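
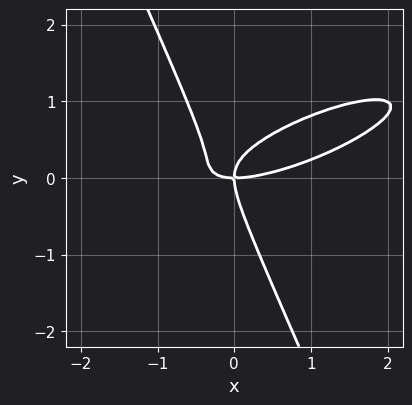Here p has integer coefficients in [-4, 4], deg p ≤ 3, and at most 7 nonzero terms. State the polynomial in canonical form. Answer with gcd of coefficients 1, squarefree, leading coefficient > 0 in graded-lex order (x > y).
First, deg p = 3. The shape is more complex than any degree-2 curve.
Then, checking where it meets the axes: one y-axis crossing is at y = 0; it crosses the x-axis at the gridline x = 0.
Finally, fitting integer coefficients to these (and the overall shape) gives p.

x^3 - 3*x^2*y + 3*x*y^2 + 2*y^3 - 2*x*y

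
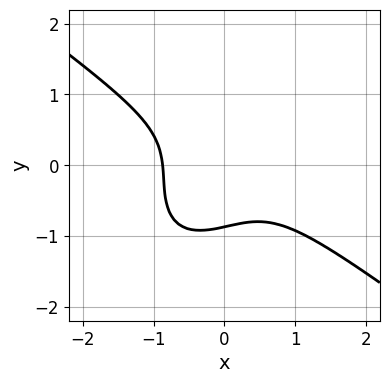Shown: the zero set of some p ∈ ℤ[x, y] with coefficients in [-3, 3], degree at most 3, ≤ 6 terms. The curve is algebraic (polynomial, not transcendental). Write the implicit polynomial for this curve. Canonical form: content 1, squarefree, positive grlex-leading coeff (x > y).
3*x^3 + x^2*y - 2*x*y^2 + 3*y^3 + 2

(a) deg p = 3. A generic line meets the curve in up to 3 points.
(b) Putting this together gives p.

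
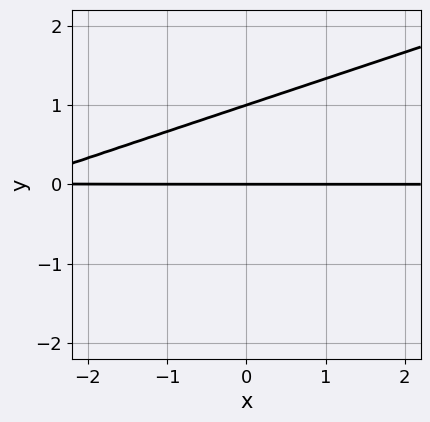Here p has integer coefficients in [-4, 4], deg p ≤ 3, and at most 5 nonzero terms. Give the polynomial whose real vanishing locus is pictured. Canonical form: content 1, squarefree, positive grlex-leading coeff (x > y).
First, deg p = 2. No degree-1 curve has this shape.
Next, against the integer gridlines: every point of the x-axis in the box is on the curve; the y-axis gridline crossings are at y ∈ {0, 1}.
Finally, fitting integer coefficients to these (and the overall shape) gives p.

x*y - 3*y^2 + 3*y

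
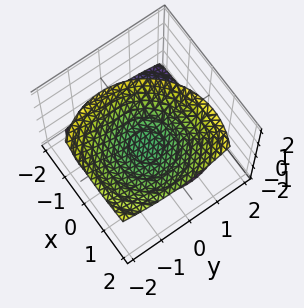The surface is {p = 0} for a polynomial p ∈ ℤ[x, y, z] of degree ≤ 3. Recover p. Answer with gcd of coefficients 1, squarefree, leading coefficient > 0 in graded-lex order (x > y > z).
3*x^2 - 3*x*z + 3*y^2 + 2*y*z - 3*z^2 + 3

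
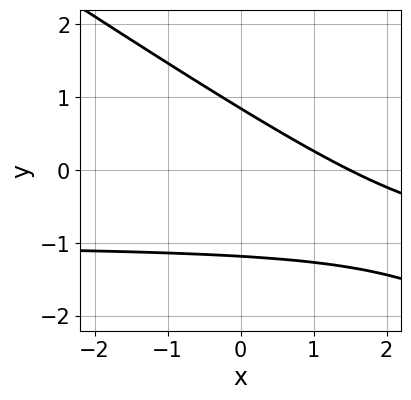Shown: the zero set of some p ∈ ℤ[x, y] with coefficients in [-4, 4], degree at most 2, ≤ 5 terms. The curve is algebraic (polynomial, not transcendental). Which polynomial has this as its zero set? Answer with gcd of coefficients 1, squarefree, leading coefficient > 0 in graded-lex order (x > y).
(a) Degree: no degree-1 curve has this shape, so deg p = 2.
(b) Putting this together gives p.

2*x*y + 3*y^2 + 2*x + y - 3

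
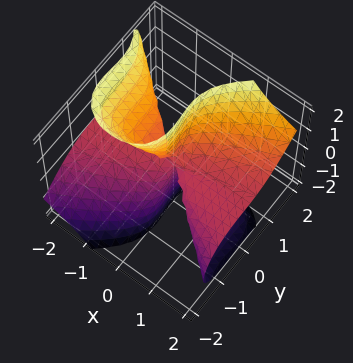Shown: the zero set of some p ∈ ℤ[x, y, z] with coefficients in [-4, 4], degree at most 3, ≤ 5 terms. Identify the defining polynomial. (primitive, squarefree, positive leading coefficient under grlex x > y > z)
2*x^2*z + 2*x*z^2 - 2*y^3 + y^2*z

1. deg p = 3. A generic line meets the surface in up to 3 points.
2. Checking where it meets the axes: every point of the x-axis in the box is on the surface; it crosses the y-axis at the gridline y = 0; every point of the z-axis in the box is on the surface.
3. Matching integer coefficients to the picture gives p.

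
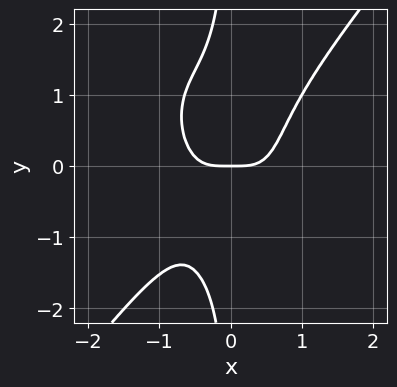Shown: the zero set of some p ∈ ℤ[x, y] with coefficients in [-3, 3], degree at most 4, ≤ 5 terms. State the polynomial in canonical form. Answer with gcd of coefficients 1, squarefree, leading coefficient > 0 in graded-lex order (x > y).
2*x^4 - x*y^3 - y

Degree: the shape is more complex than any degree-3 curve, so deg p = 4.
Observable constraints: one x-axis crossing is at x = 0; it meets the y-axis at y = 0 (among the integer gridlines).
These observations pin down the coefficients.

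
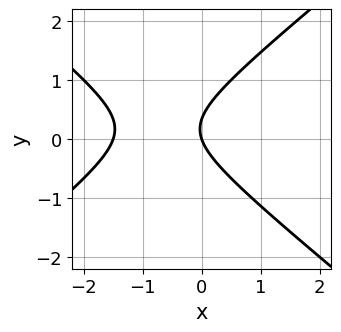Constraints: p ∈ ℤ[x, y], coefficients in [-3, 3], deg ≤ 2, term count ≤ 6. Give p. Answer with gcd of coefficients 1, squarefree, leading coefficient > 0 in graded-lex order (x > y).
First, deg p = 2. No degree-1 curve has this shape.
Then, from the visible intercepts: one y-axis crossing is at y = 0; it crosses the x-axis at the gridline x = 0.
Finally, together with the visible shape, these determine p as stated.

2*x^2 - 3*y^2 + 3*x + y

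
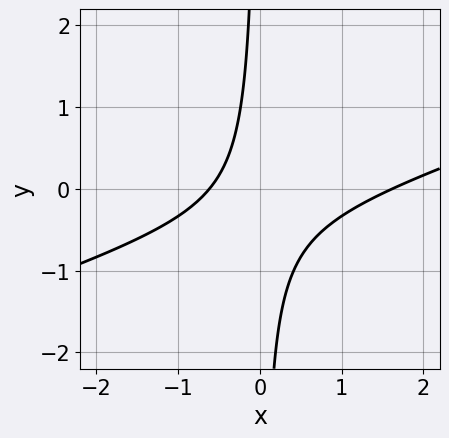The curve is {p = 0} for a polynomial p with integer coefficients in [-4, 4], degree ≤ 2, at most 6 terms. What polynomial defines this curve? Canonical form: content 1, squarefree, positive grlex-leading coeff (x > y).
x^2 - 3*x*y - x - 1

1. The degree is 2 — the shape is more complex than any degree-1 curve.
2. Reading off the gridlines: no y-intercept at any integer in the box.
3. Together with the visible shape, these determine p as stated.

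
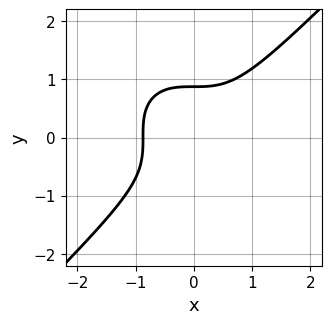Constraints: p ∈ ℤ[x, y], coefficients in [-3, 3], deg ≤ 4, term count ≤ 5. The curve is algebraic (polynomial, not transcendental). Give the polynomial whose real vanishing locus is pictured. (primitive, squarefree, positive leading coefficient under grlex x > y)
deg p = 3. The shape is more complex than any degree-2 curve.
Solving for integer coefficients yields p as stated.

3*x^3 - 3*y^3 + 2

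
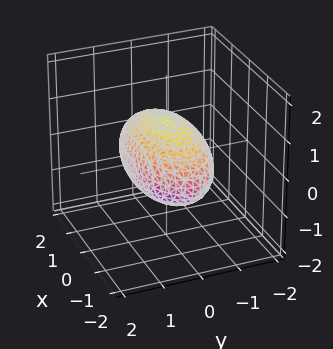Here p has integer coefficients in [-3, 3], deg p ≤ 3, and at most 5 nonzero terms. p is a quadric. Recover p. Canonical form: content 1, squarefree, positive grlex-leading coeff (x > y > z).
x^2 + 3*y^2 + 3*z^2 - 3

deg p = 2.
Symmetries: it's symmetric under z → −z, forcing even powers of z; mirror symmetry y ↦ −y ⇒ only even powers of y; it's symmetric under x → −x, forcing even powers of x.
From the axis intercepts and sections: the y-axis gridline crossings are at y ∈ {-1, 1}; among the integer gridlines, it crosses the z-axis at z ∈ {-1, 1}.
Fitting integer coefficients to these (and the overall shape) gives p.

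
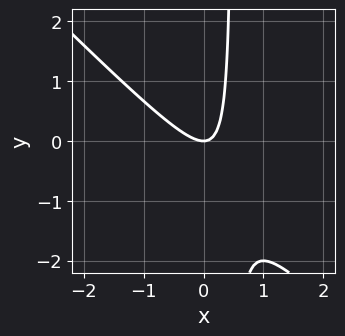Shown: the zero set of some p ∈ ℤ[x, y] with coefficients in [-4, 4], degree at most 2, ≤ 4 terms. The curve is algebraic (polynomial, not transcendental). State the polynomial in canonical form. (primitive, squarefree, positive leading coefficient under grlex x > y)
First, the degree is 2 — a generic line meets the curve in up to 2 points.
Then, reading off the gridlines: it crosses the x-axis at the gridline x = 0; one y-axis crossing is at y = 0.
Finally, assembling these constraints gives the stated polynomial.

2*x^2 + 2*x*y - y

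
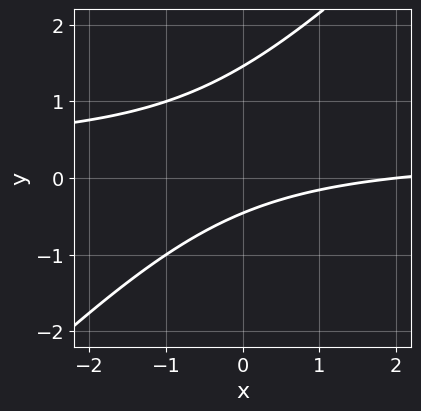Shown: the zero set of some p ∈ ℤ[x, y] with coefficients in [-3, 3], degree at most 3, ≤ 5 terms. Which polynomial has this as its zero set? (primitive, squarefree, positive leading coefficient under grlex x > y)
(a) deg p = 2. The shape is more complex than any degree-1 curve.
(b) Checking where it meets the axes: it crosses the x-axis at the gridline x = 2.
(c) Solving for integer coefficients yields p as stated.

3*x*y - 3*y^2 - x + 3*y + 2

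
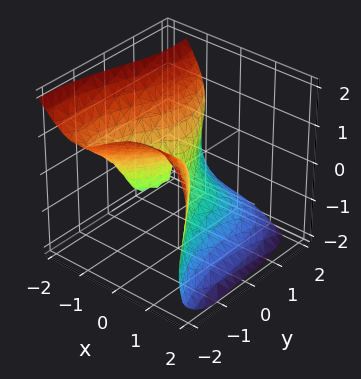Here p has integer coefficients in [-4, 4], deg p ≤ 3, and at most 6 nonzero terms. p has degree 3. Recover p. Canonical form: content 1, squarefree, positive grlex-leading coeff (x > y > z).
3*x^3 + x*y*z + y^3 + 2*z^3 + 3*x*y

(a) The degree is 3 — no degree-2 surface has this shape.
(b) Against the integer gridlines: it meets the x-axis at x = 0 (among the integer gridlines); it crosses the z-axis at the gridline z = 0; it meets the y-axis at y = 0 (among the integer gridlines).
(c) Putting this together gives p.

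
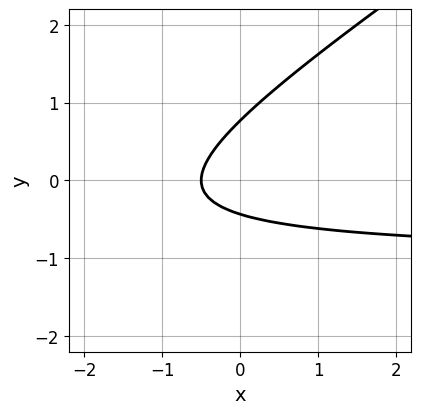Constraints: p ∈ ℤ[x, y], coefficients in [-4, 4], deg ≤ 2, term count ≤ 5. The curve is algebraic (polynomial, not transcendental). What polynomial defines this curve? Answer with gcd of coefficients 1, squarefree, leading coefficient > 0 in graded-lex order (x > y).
(a) Degree: the shape is more complex than any degree-1 curve, so deg p = 2.
(b) The integer polynomial consistent with all of this is the stated p.

2*x*y - 3*y^2 + 2*x + y + 1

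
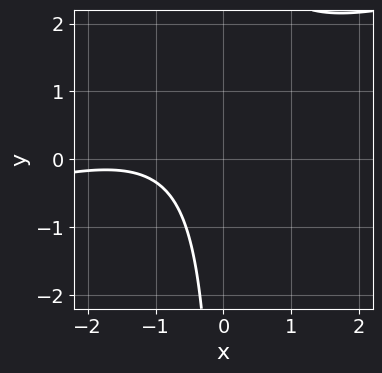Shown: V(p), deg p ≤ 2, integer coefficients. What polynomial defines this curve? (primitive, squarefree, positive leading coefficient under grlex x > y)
x^2 - 3*x*y + 3*x + 3

deg p = 2. The shape is more complex than any degree-1 curve.
Observable constraints: it misses every integer gridline on the y-axis; the curve avoids every integer x-axis point in the box.
The integer polynomial consistent with all of this is the stated p.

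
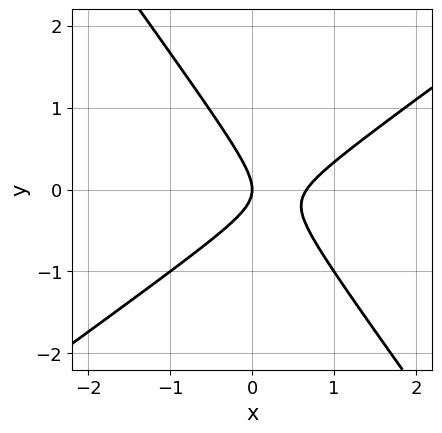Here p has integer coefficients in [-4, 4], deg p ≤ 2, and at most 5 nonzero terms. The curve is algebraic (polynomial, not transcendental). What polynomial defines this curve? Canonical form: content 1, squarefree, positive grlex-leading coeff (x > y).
First, the degree is 2 — a generic line meets the curve in up to 2 points.
Next, from the axis intercepts and sections: it meets the y-axis at y = 0 (among the integer gridlines); it meets the x-axis at x = 0 (among the integer gridlines).
Finally, together with the visible shape, these determine p as stated.

3*x^2 - 2*x*y - 3*y^2 - 2*x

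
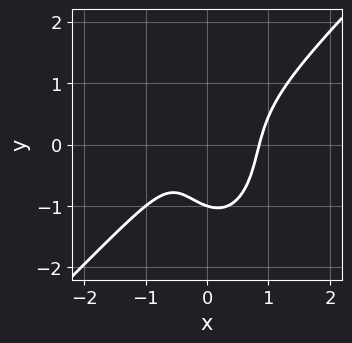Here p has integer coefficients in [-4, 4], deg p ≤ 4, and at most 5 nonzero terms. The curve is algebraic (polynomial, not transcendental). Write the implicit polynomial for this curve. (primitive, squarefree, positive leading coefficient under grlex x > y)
The degree is 3 — the shape is more complex than any degree-2 curve.
Against the integer gridlines: one y-axis crossing is at y = -1.
These observations pin down the coefficients.

3*x^3 - 2*x^2*y - y^3 - x - 1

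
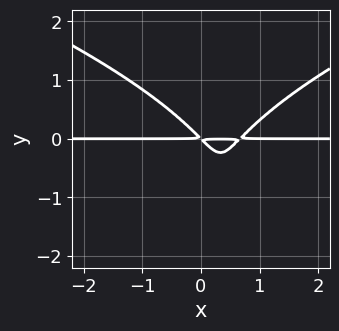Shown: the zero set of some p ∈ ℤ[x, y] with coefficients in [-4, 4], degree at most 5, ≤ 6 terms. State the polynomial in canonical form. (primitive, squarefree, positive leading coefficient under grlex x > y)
2*y^4 - 3*x^2*y + 3*y^3 + 2*x*y + 2*y^2

(a) Degree: no degree-3 curve has this shape, so deg p = 4.
(b) Reading off the gridlines: every point of the x-axis in the box is on the curve.
(c) Fitting integer coefficients to these (and the overall shape) gives p.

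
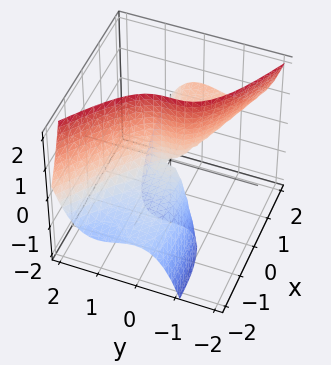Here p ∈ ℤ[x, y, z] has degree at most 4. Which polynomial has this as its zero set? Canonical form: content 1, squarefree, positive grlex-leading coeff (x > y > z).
1. The degree is 3 — no degree-2 surface has this shape.
2. From the axis intercepts and sections: one x-axis crossing is at x = 0; every point of the z-axis in the box is on the surface; one y-axis crossing is at y = 0.
3. Together with the visible shape, these determine p as stated.

2*x*y^2 + 3*y^3 - x^2 + 3*x*z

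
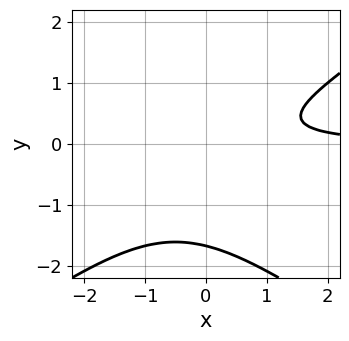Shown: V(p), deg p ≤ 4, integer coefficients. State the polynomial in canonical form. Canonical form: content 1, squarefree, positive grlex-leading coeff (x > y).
First, deg p = 3.
Then, from the axis intercepts and sections: the curve avoids every integer x-axis point in the box.
Finally, fitting integer coefficients to these (and the overall shape) gives p.

x^2*y - 2*y^3 + x*y - 3*y^2 - 1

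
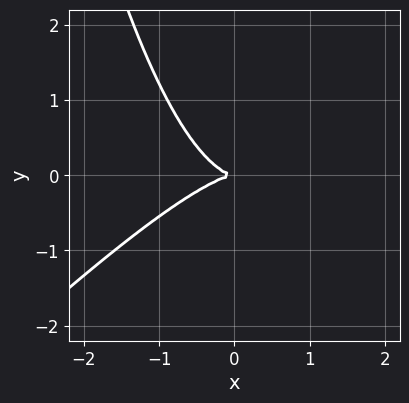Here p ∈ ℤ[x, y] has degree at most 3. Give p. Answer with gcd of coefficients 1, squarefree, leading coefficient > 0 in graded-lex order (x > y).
First, degree: no degree-2 curve has this shape, so deg p = 3.
Then, reading off the gridlines: it meets the y-axis at y = 0 (among the integer gridlines); it crosses the x-axis at the gridline x = 0.
Finally, fitting integer coefficients to these (and the overall shape) gives p.

2*x^3 - 2*x^2*y + 3*y^2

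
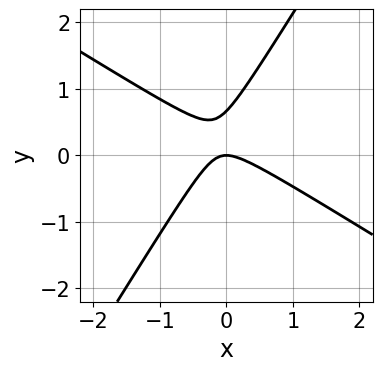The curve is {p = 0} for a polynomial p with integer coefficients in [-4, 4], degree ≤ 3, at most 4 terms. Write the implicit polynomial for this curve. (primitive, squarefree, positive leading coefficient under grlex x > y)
3*x^2 + 3*x*y - 3*y^2 + 2*y

(a) The degree is 2 — the shape is more complex than any degree-1 curve.
(b) Reading off the gridlines: it meets the y-axis at y = 0 (among the integer gridlines); it crosses the x-axis at the gridline x = 0.
(c) Matching integer coefficients to the picture gives p.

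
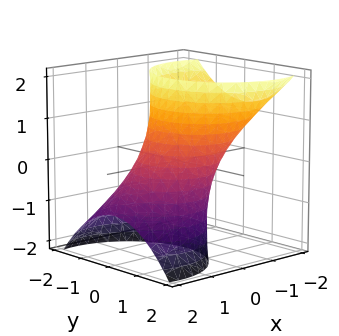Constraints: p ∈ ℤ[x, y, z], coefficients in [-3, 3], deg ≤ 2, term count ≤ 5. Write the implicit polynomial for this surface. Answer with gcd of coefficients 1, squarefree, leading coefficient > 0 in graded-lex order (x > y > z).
2*x^2 + 3*x*z + 2*y^2 - 2

(a) The degree is 2 — the shape is more complex than any degree-1 surface.
(b) Checking where it meets the axes: the x-axis gridline crossings are at x ∈ {-1, 1}; the y-axis gridline crossings are at y ∈ {-1, 1}; no z-intercept at any integer in the box.
(c) Putting this together gives p.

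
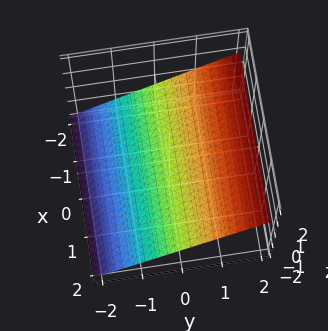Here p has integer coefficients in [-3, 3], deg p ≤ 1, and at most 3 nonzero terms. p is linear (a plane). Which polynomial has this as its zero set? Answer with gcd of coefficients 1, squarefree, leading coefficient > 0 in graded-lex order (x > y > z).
(a) deg p = 1.
(b) Reading off the gridlines: it crosses the y-axis at the gridline y = 1; it misses every integer gridline on the x-axis.
(c) Matching integer coefficients to the picture gives p.

2*y - 3*z - 2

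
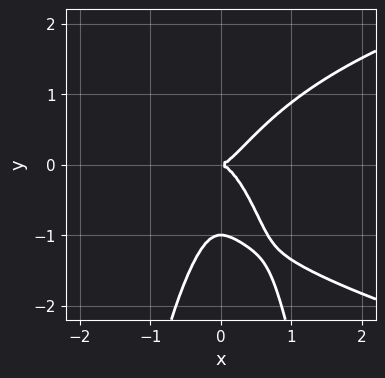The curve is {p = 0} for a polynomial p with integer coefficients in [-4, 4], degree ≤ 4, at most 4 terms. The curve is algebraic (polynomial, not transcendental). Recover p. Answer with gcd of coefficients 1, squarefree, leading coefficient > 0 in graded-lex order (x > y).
2*x^2*y^2 - 3*x^3 + y^3 + y^2

Degree: no degree-3 curve has this shape, so deg p = 4.
From the visible intercepts: the y-axis gridline crossings are at y ∈ {-1, 0}; it crosses the x-axis at the gridline x = 0.
Together with the visible shape, these determine p as stated.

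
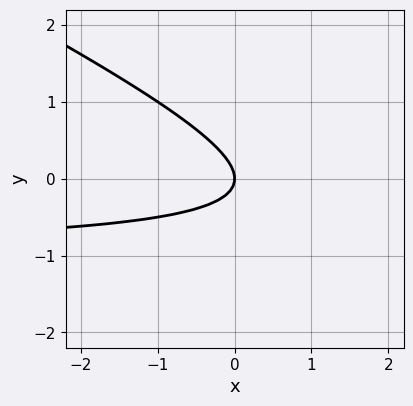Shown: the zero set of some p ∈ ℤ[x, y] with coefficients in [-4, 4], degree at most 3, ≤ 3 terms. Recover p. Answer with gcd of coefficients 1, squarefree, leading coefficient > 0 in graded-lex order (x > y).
x*y + 2*y^2 + x

The degree is 2 — the shape is more complex than any degree-1 curve.
Reading off the gridlines: it meets the x-axis at x = 0 (among the integer gridlines); one y-axis crossing is at y = 0.
Assembling these constraints gives the stated polynomial.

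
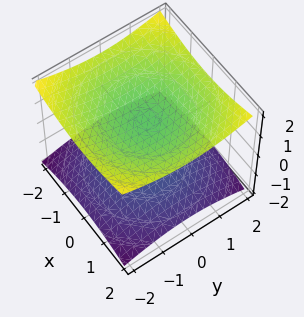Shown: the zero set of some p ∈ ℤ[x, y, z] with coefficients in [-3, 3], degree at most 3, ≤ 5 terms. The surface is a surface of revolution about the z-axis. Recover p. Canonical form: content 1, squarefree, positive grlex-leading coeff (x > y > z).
First, there are 2 components. Treating them together as one polynomial.
Next, degree: the shape is more complex than any degree-1 surface, so deg p = 2.
Next, by symmetry, the surface is invariant under rotation about z: p = q(x² + y², z).
Then, from the visible intercepts: among the integer gridlines, it crosses the z-axis at z ∈ {-1, 1}; the surface avoids every integer x-axis point in the box; the surface avoids every integer y-axis point in the box.
Finally, assembling these constraints gives the stated polynomial.

x^2 + y^2 - 3*z^2 + 3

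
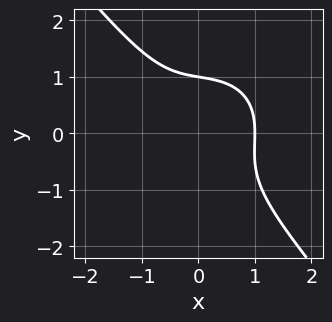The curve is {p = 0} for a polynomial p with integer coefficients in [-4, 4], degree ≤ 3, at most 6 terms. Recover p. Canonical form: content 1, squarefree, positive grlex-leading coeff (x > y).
The degree is 3 — no degree-2 curve has this shape.
From the visible intercepts: one x-axis crossing is at x = 1; it meets the y-axis at y = 1 (among the integer gridlines).
Together with the visible shape, these determine p as stated.

2*x^3 + x*y^2 + 2*y^3 - 2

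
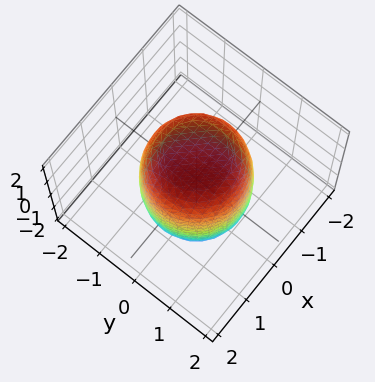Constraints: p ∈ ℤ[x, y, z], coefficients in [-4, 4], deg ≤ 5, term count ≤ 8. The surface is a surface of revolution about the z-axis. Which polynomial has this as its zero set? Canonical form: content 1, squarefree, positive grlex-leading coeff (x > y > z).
2*x^4 + 4*x^2*y^2 + 2*y^4 - x^2 - y^2 + z^2 - 3

deg p = 4. The shape is more complex than any degree-3 surface.
By symmetry, the z-axis is an axis of rotation, so x and y enter only as x² + y².
Observable constraints: a circular section at z = 1 has radius between 1 and 2.
Fitting integer coefficients to these (and the overall shape) gives p.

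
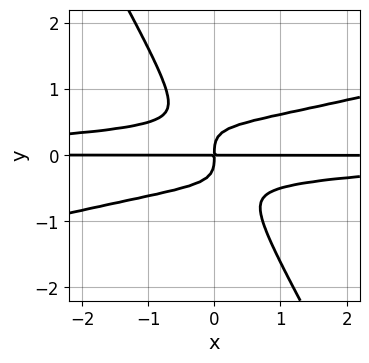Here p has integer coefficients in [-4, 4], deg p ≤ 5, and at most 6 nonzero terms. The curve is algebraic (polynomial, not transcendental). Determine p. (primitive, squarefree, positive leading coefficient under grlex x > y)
x^2*y^2 - 3*x*y^3 - 2*y^4 + x*y

1. The degree is 4 — a generic line meets the curve in up to 4 points.
2. Checking where it meets the axes: every point of the x-axis in the box is on the curve.
3. Assembling these constraints gives the stated polynomial.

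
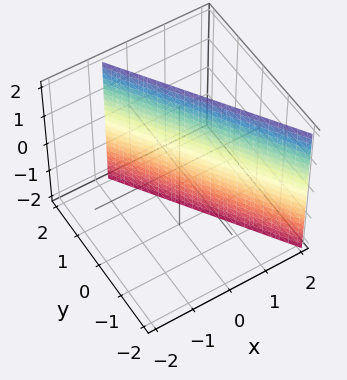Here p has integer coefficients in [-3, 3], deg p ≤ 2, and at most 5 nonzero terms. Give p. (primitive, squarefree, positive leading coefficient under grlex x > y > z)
(a) Degree: every cross-section is a straight line — this is a plane, so deg p = 1.
(b) From the axis intercepts and sections: no z-intercept at any integer in the box; it meets the y-axis at y = 1 (among the integer gridlines).
(c) Assembling these constraints gives the stated polynomial.

3*x + 2*y - 2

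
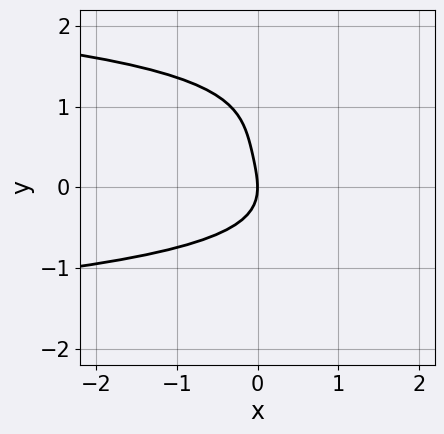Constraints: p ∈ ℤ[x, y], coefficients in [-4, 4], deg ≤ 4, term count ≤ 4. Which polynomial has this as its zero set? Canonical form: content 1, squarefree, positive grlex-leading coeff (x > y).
2*y^4 - 3*y^3 + 2*y^2 + 3*x

(a) The degree is 4 — the shape is more complex than any degree-3 curve.
(b) From the visible intercepts: it crosses the x-axis at the gridline x = 0; it meets the y-axis at y = 0 (among the integer gridlines).
(c) Together with the visible shape, these determine p as stated.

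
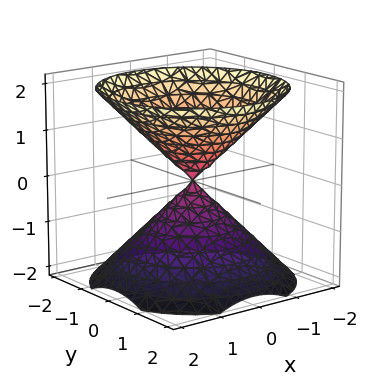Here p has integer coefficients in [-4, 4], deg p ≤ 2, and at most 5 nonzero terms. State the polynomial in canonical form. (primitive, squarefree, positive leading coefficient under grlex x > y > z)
x^2 + y^2 - z^2

The picture has 2 separate pieces. Treating them together as one polynomial.
The degree is 2 — two nappes meeting at a single point; a quadric.
Symmetries: it's symmetric under z → −z, forcing even powers of z; the z-axis is an axis of rotation, so x and y enter only as x² + y².
Reading off the gridlines: one x-axis crossing is at x = 0; a circular section at z = -1 has radius exactly 1.
Fitting integer coefficients to these (and the overall shape) gives p.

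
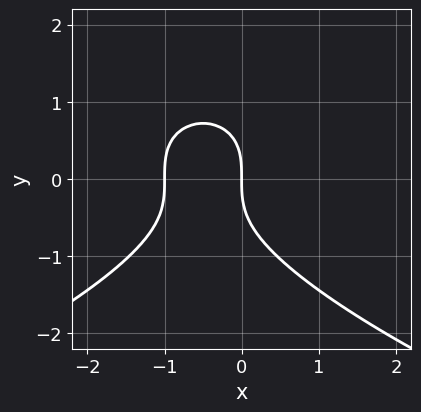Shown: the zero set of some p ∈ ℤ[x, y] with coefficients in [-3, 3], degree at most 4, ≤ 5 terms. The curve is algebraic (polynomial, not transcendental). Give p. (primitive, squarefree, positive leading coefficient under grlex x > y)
(a) The degree is 3 — no degree-2 curve has this shape.
(b) Checking where it meets the axes: the x-axis gridline crossings are at x ∈ {-1, 0}; it crosses the y-axis at the gridline y = 0.
(c) These observations pin down the coefficients.

2*y^3 + 3*x^2 + 3*x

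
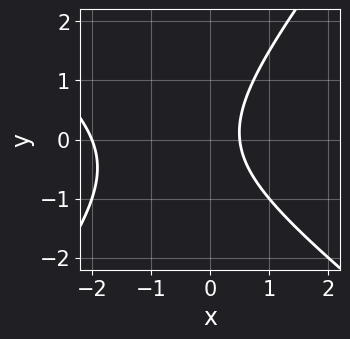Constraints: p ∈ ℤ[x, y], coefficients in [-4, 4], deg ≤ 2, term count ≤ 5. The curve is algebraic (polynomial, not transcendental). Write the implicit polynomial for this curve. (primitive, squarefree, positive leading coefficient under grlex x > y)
2*x^2 + x*y - 2*y^2 + 3*x - 2

Degree: a generic line meets the curve in up to 2 points, so deg p = 2.
Against the integer gridlines: it crosses the x-axis at the gridline x = -2; it misses every integer gridline on the y-axis.
Matching integer coefficients to the picture gives p.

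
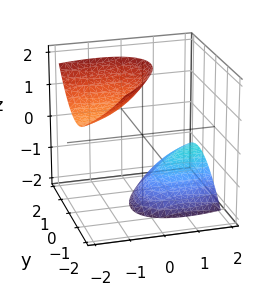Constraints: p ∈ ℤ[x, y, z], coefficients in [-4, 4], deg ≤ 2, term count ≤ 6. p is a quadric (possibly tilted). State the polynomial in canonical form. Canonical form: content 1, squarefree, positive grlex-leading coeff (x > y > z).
(a) I count 2 distinct pieces.
(b) Degree: no degree-1 surface has this shape, so deg p = 2.
(c) Observable constraints: the surface avoids every integer x-axis point in the box; it misses every integer gridline on the y-axis.
(d) These observations pin down the coefficients.

x^2 - 2*x*y + 2*x*z + 2*y^2 - z^2 + 3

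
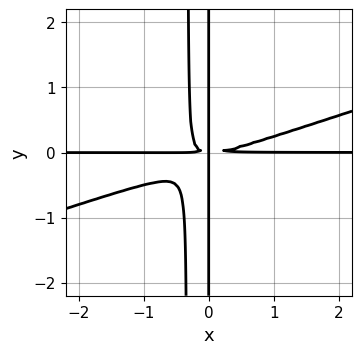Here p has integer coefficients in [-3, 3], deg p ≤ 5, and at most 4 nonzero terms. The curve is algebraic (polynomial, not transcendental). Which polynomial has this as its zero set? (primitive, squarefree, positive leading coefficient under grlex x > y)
x^3*y - 3*x^2*y^2 - x*y^2

deg p = 4. The shape is more complex than any degree-3 curve.
Observable constraints: every point of the y-axis in the box is on the curve; every point of the x-axis in the box is on the curve.
These observations pin down the coefficients.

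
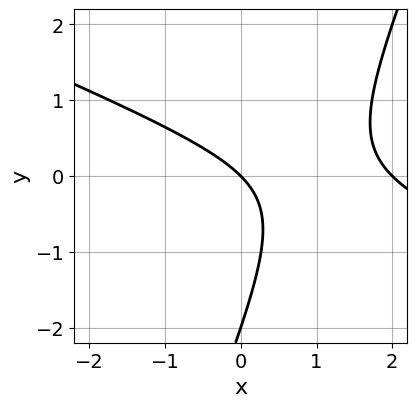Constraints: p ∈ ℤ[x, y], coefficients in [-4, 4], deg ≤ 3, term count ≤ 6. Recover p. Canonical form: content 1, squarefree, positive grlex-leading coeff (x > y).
x^2 + 2*x*y - y^2 - 2*x - 2*y

The degree is 2 — no degree-1 curve has this shape.
From the visible intercepts: the y-axis gridline crossings are at y ∈ {-2, 0}; among the integer gridlines, it crosses the x-axis at x ∈ {0, 2}.
These observations pin down the coefficients.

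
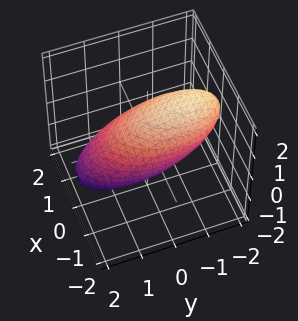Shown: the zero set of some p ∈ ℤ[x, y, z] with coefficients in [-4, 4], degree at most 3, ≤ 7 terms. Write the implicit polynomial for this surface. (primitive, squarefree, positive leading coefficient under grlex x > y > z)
(a) deg p = 2. The shape is more complex than any degree-1 surface.
(b) From the visible intercepts: among the integer gridlines, it crosses the x-axis at x ∈ {-1, 1}; the z-axis gridline crossings are at z ∈ {-1, 1}.
(c) The integer polynomial consistent with all of this is the stated p.

3*x^2 + y^2 + 2*y*z + 3*z^2 - 3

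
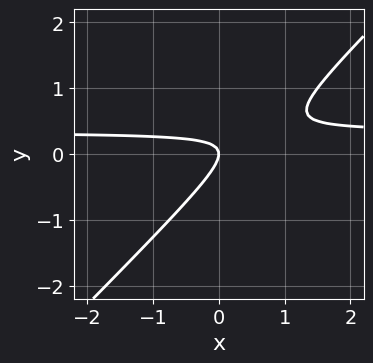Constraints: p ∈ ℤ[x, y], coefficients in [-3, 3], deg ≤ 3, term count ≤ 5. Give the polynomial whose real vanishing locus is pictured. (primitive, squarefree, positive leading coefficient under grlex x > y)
3*x*y - 3*y^2 - x

(a) deg p = 2. No degree-1 curve has this shape.
(b) From the visible intercepts: it crosses the x-axis at the gridline x = 0; it crosses the y-axis at the gridline y = 0.
(c) Matching integer coefficients to the picture gives p.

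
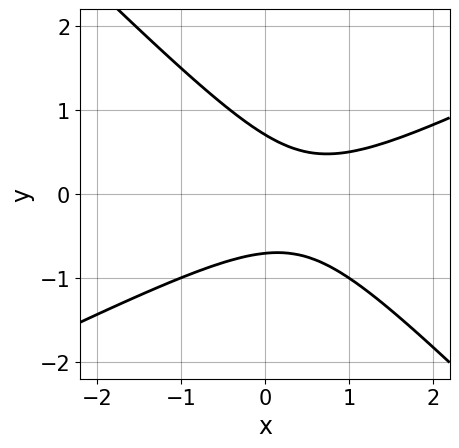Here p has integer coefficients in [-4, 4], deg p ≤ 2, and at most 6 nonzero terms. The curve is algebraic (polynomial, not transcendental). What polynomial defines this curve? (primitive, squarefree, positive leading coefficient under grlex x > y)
The degree is 2 — a generic line meets the curve in up to 2 points.
From the axis intercepts and sections: it misses every integer gridline on the x-axis.
Fitting integer coefficients to these (and the overall shape) gives p.

x^2 - x*y - 2*y^2 - x + 1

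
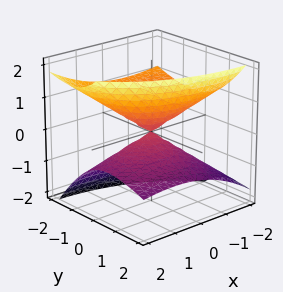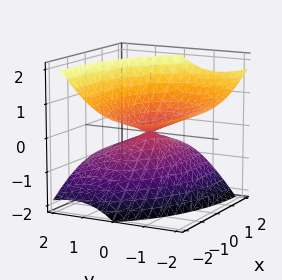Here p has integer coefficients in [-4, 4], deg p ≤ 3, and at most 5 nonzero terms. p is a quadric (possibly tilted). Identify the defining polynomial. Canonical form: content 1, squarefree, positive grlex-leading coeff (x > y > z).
1. I count 2 distinct pieces. Treating them together as one polynomial.
2. deg p = 2. No degree-1 surface has this shape.
3. Checking where it meets the axes: it crosses the y-axis at the gridline y = 0; one x-axis crossing is at x = 0; one z-axis crossing is at z = 0.
4. Assembling these constraints gives the stated polynomial.

x^2 + 2*x*z + 2*y^2 + 3*y*z - 3*z^2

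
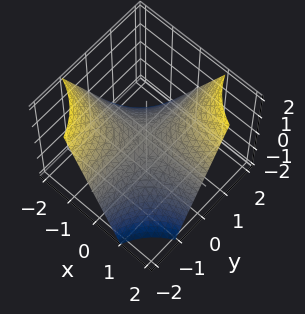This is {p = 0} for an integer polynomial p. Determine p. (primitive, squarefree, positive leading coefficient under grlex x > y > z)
x*y - z

(a) deg p = 2. A hyperbolic paraboloid; a quadric.
(b) From the axis intercepts and sections: it meets the z-axis at z = 0 (among the integer gridlines); every point of the x-axis in the box is on the surface; every point of the y-axis in the box is on the surface.
(c) Solving for integer coefficients yields p as stated.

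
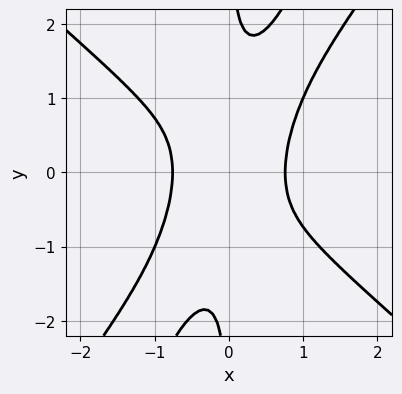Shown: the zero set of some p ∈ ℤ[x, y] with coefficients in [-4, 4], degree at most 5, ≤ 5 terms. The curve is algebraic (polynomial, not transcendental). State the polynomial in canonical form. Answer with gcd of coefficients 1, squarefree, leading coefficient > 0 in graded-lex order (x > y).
3*x^4 - 3*x^2*y^2 + x*y^3 - 1

First, deg p = 4. A generic line meets the curve in up to 4 points.
Then, checking where it meets the axes: no y-intercept at any integer in the box.
Finally, putting this together gives p.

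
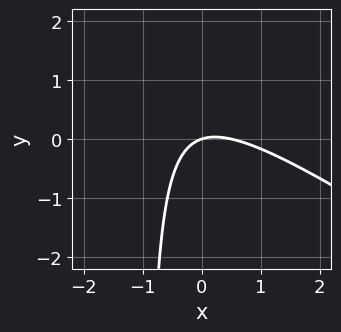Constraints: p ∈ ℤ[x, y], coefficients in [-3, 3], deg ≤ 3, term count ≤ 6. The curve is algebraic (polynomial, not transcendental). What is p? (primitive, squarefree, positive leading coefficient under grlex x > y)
1. Degree: the shape is more complex than any degree-1 curve, so deg p = 2.
2. Checking where it meets the axes: it crosses the y-axis at the gridline y = 0; it meets the x-axis at x = 0 (among the integer gridlines).
3. The integer polynomial consistent with all of this is the stated p.

2*x^2 + 3*x*y - x + 3*y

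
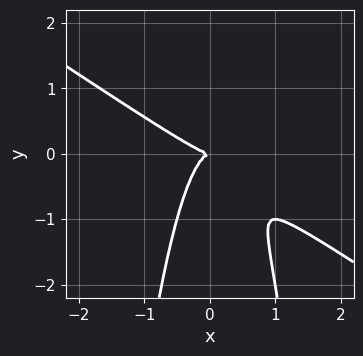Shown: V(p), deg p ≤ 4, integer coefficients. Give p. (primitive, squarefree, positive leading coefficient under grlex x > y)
2*x^3 + 3*x^2*y + y^2

1. Degree: the shape is more complex than any degree-2 curve, so deg p = 3.
2. Checking where it meets the axes: one x-axis crossing is at x = 0; one y-axis crossing is at y = 0.
3. Solving for integer coefficients yields p as stated.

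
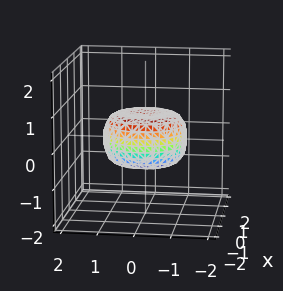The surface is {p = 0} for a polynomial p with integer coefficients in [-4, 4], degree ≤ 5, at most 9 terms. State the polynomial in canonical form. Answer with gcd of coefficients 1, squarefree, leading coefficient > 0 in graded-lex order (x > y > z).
1. The degree is 4 — no degree-3 surface has this shape.
2. Symmetries: rotational symmetry about the z-axis ⇒ p depends on x, y only through x² + y².
3. From the visible intercepts: a circular section at z = 0 has radius between 1 and 2.
4. Assembling these constraints gives the stated polynomial.

2*x^4 + 4*x^2*y^2 + 2*y^4 - 2*x^2 - 2*y^2 + 3*z^2 - 1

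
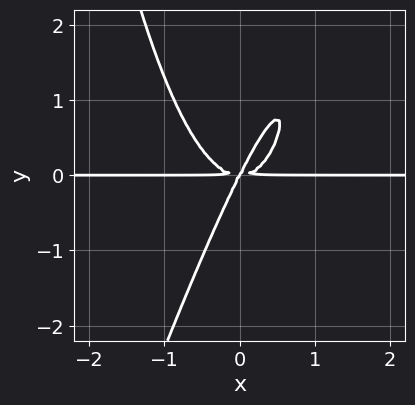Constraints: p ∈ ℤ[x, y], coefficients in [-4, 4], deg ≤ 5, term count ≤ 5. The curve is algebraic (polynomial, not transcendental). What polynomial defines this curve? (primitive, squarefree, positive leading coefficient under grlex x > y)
3*x^3*y - x^2*y^2 - 2*x*y^2 + y^3

First, deg p = 4. A generic line meets the curve in up to 4 points.
Next, checking where it meets the axes: it crosses the y-axis at the gridline y = 0; the visible x-axis segment lies entirely on the curve.
Finally, the integer polynomial consistent with all of this is the stated p.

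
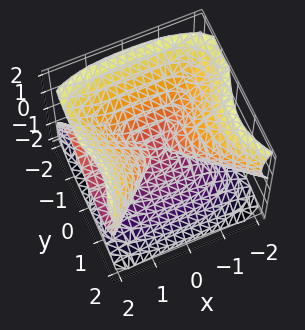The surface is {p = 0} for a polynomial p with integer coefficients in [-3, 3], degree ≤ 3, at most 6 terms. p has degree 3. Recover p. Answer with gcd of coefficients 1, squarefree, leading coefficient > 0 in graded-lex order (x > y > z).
1. deg p = 3. A generic line meets the surface in up to 3 points.
2. Against the integer gridlines: it meets the z-axis at z = 0 (among the integer gridlines); every point of the x-axis in the box is on the surface; it meets the y-axis at y = 0 (among the integer gridlines).
3. These observations pin down the coefficients.

2*x^2*y + 3*x^2*z - 3*y^3 - 3*z^3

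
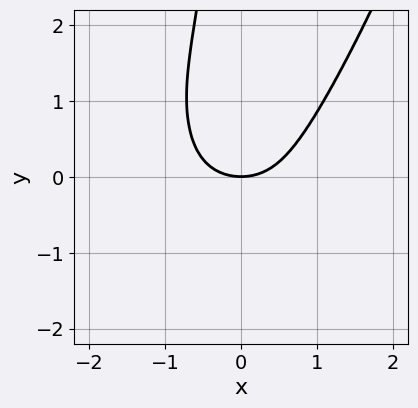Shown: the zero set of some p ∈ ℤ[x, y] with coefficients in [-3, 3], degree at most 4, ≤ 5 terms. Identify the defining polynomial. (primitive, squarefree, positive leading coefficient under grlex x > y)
2*x^4 - 2*x*y^2 + 2*x^2 - 3*y

1. deg p = 4.
2. Reading off the gridlines: one y-axis crossing is at y = 0; it meets the x-axis at x = 0 (among the integer gridlines).
3. These observations pin down the coefficients.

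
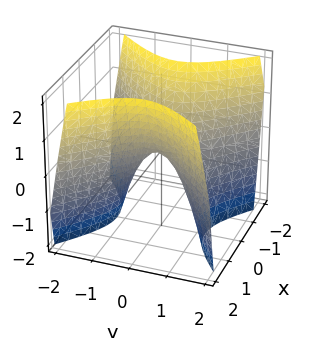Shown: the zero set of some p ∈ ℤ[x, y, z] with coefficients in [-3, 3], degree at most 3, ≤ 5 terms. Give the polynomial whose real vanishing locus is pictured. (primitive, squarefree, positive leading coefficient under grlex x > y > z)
3*x^2 - 3*y^2 - 2*z

deg p = 2. A saddle surface; a quadric.
Symmetries: mirror symmetry y ↦ −y ⇒ only even powers of y; the x ↦ −x reflection is a symmetry, so x appears only in even powers.
Checking where it meets the axes: it crosses the y-axis at the gridline y = 0; one x-axis crossing is at x = 0; one z-axis crossing is at z = 0.
Matching integer coefficients to the picture gives p.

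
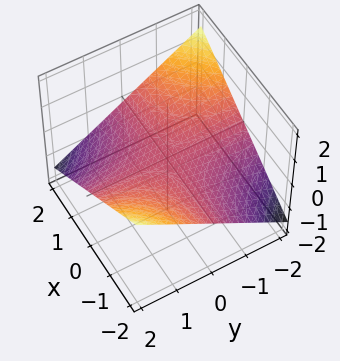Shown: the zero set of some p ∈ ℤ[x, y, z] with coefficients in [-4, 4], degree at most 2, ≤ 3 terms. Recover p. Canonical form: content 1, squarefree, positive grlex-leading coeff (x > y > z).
Degree: a hyperbolic paraboloid; a quadric, so deg p = 2.
Reading off the gridlines: it meets the z-axis at z = 0 (among the integer gridlines); every point of the x-axis in the box is on the surface.
Matching integer coefficients to the picture gives p.

x*y + 3*z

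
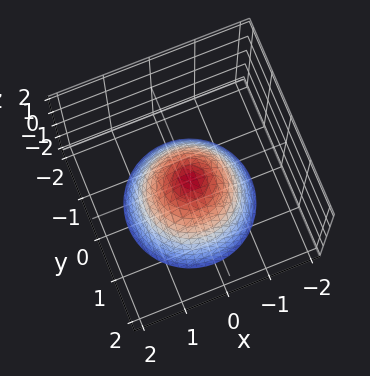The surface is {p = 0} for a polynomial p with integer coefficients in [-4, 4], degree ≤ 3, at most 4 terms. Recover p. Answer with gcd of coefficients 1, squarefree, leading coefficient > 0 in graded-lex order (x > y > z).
x^2 + y^2 + z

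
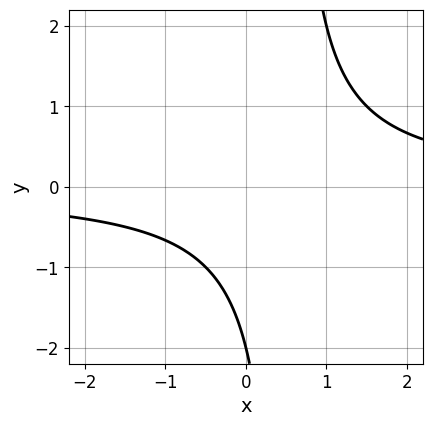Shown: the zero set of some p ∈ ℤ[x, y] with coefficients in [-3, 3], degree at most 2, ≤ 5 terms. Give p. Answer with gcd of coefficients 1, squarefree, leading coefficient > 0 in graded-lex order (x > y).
First, the degree is 2 — a generic line meets the curve in up to 2 points.
Then, from the axis intercepts and sections: it crosses the y-axis at the gridline y = -2; no x-intercept at any integer in the box.
Finally, putting this together gives p.

2*x*y - y - 2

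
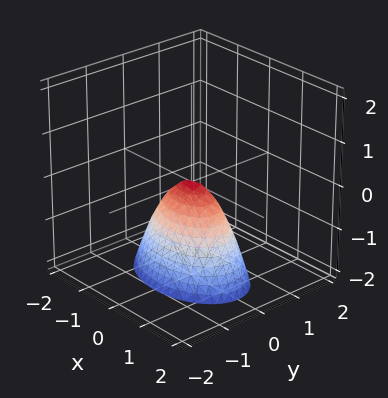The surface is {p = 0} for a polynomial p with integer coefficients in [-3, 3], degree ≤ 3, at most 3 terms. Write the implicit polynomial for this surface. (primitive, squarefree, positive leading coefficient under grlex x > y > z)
x^2 + 2*y^2 + z

First, degree: a paraboloid; a quadric, so deg p = 2.
Next, symmetries: mirror symmetry y ↦ −y ⇒ only even powers of y; mirror symmetry x ↦ −x ⇒ only even powers of x.
Then, from the axis intercepts and sections: one x-axis crossing is at x = 0; one z-axis crossing is at z = 0.
Finally, the integer polynomial consistent with all of this is the stated p.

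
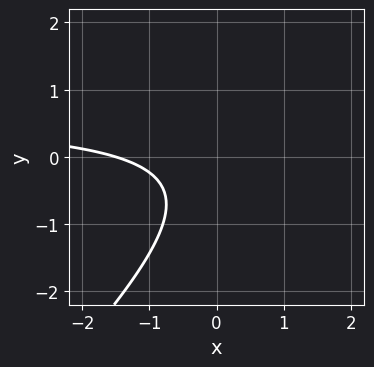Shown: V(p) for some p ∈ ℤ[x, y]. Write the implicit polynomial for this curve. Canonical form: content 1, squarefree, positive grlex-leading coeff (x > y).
deg p = 2. No degree-1 curve has this shape.
Against the integer gridlines: it misses every integer gridline on the y-axis.
Assembling these constraints gives the stated polynomial.

3*x*y - 3*y^2 - 2*x - 2*y - 3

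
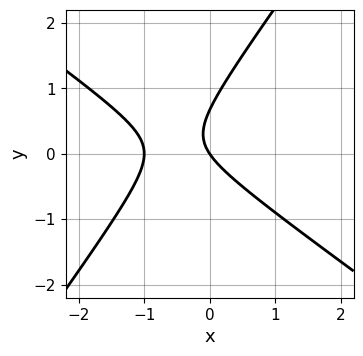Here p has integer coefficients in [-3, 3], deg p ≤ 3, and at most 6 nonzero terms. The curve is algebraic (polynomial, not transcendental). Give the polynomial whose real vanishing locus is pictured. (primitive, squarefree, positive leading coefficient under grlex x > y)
3*x^2 + 2*x*y - 3*y^2 + 3*x + 2*y

(a) The degree is 2 — a generic line meets the curve in up to 2 points.
(b) From the axis intercepts and sections: it meets the y-axis at y = 0 (among the integer gridlines); among the integer gridlines, it crosses the x-axis at x ∈ {-1, 0}.
(c) Matching integer coefficients to the picture gives p.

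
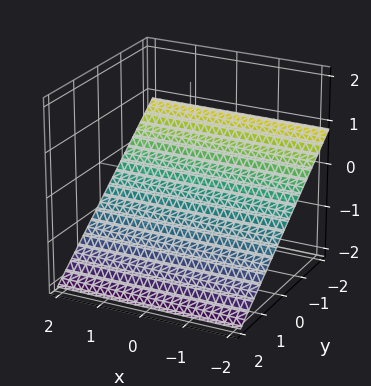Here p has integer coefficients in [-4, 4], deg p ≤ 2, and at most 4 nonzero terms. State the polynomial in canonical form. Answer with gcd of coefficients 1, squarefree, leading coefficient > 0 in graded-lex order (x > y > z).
2*y + 3*z + 2

1. Degree: the surface is flat (a plane), so deg p = 1.
2. Reading off the gridlines: it crosses the y-axis at the gridline y = -1; the surface avoids every integer x-axis point in the box.
3. These observations pin down the coefficients.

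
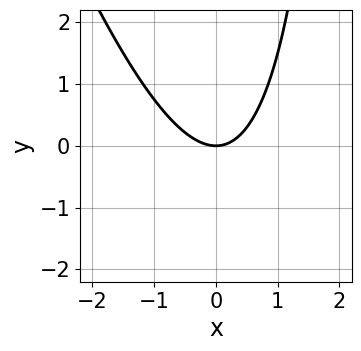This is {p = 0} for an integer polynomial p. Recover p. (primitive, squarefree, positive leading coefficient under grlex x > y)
The degree is 2 — a generic line meets the curve in up to 2 points.
From the visible intercepts: it meets the y-axis at y = 0 (among the integer gridlines); it meets the x-axis at x = 0 (among the integer gridlines).
Together with the visible shape, these determine p as stated.

3*x^2 + x*y - 3*y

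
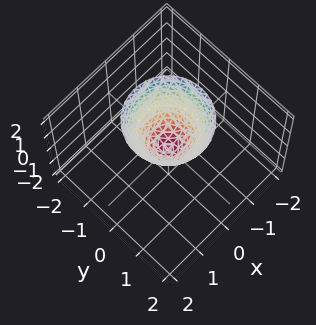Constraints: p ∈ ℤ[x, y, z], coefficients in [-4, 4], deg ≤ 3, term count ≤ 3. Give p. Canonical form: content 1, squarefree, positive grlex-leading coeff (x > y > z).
(a) The degree is 2 — a paraboloid; a quadric.
(b) Symmetries: rotational symmetry about the z-axis ⇒ p depends on x, y only through x² + y².
(c) From the axis intercepts and sections: it crosses the x-axis at the gridline x = 0; a circular section at z = 1 has radius between 0 and 1; it crosses the z-axis at the gridline z = 0; one y-axis crossing is at y = 0.
(d) Solving for integer coefficients yields p as stated.

3*x^2 + 3*y^2 - 2*z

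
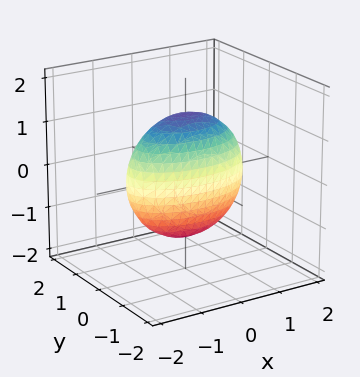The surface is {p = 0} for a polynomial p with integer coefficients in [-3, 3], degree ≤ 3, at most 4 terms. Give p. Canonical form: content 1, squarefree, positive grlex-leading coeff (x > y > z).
The degree is 2 — bounded and convex; a quadric.
Symmetries: mirror symmetry z ↦ −z ⇒ only even powers of z; it's symmetric under y → −y, forcing even powers of y; the x ↦ −x reflection is a symmetry, so x appears only in even powers.
Matching integer coefficients to the picture gives p.

x^2 + 3*y^2 + z^2 - 2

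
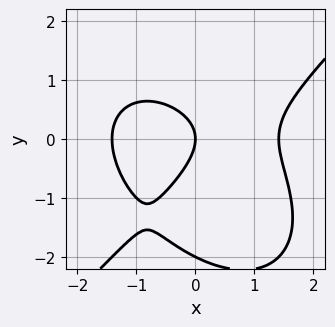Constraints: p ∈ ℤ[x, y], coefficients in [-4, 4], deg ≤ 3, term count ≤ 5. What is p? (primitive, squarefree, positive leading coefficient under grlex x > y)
x^3 - y^3 - 2*y^2 - 2*x

1. Degree: no degree-2 curve has this shape, so deg p = 3.
2. Observable constraints: it meets the x-axis at x = 0 (among the integer gridlines); the y-axis gridline crossings are at y ∈ {-2, 0}.
3. Together with the visible shape, these determine p as stated.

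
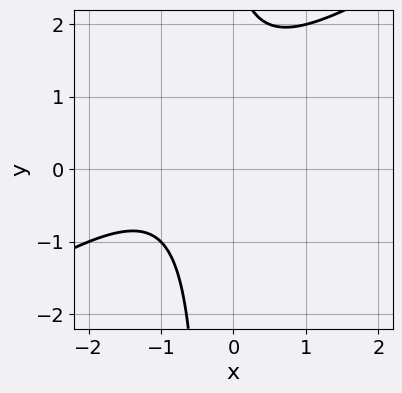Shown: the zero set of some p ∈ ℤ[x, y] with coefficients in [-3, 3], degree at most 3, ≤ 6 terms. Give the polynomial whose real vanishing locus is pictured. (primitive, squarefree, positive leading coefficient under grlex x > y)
2*x^2 - 3*x*y + 3*x - y + 3

1. deg p = 2. The shape is more complex than any degree-1 curve.
2. Reading off the gridlines: it misses every integer gridline on the x-axis; it misses every integer gridline on the y-axis.
3. Together with the visible shape, these determine p as stated.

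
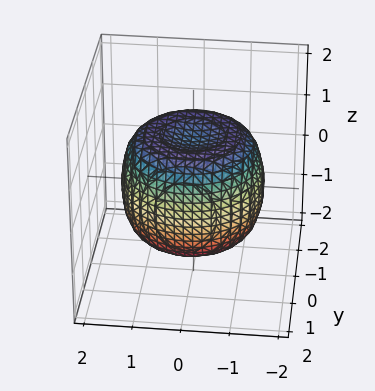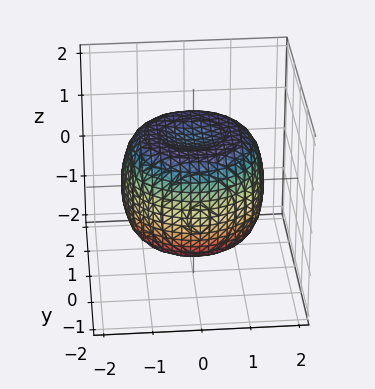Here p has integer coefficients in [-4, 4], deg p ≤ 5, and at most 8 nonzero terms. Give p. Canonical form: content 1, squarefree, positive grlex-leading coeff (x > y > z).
2*x^4 + 4*x^2*y^2 + 2*y^4 - 3*x^2 - 3*y^2 + 3*z^2 - 3

Degree: no degree-3 surface has this shape, so deg p = 4.
Symmetries: the surface is invariant under rotation about z: p = q(x² + y², z).
Against the integer gridlines: a circular section at z = 1 has radius between 1 and 2; among the integer gridlines, it crosses the z-axis at z ∈ {-1, 1}.
Together with the visible shape, these determine p as stated.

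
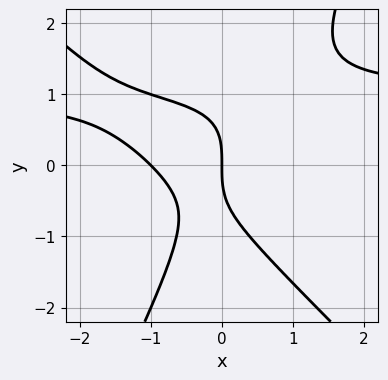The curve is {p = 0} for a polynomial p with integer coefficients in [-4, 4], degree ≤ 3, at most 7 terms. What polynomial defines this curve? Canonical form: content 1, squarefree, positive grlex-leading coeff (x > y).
2*x^2*y + x*y^2 - y^3 - 2*x^2 - 2*x

First, degree: the shape is more complex than any degree-2 curve, so deg p = 3.
Next, observable constraints: it crosses the y-axis at the gridline y = 0; the x-axis gridline crossings are at x ∈ {-1, 0}.
Finally, putting this together gives p.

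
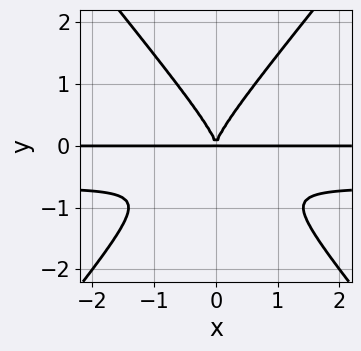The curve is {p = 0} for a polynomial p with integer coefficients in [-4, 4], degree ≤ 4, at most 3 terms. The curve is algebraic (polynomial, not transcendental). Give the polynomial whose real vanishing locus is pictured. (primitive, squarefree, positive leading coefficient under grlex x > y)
3*x^2*y^2 - 2*y^4 + 2*x^2*y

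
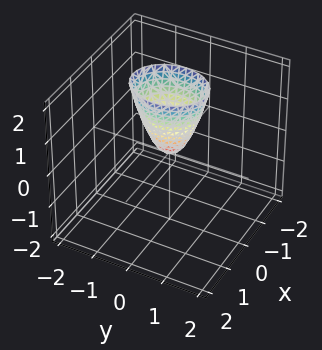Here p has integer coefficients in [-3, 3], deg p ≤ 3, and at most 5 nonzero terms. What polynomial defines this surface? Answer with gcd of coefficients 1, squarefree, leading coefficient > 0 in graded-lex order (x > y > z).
deg p = 2. A paraboloid; a quadric.
Symmetries: it's symmetric under x → −x, forcing even powers of x; mirror symmetry y ↦ −y ⇒ only even powers of y.
Observable constraints: it meets the z-axis at z = 0 (among the integer gridlines); one y-axis crossing is at y = 0; it meets the x-axis at x = 0 (among the integer gridlines).
Solving for integer coefficients yields p as stated.

3*x^2 + 2*y^2 - z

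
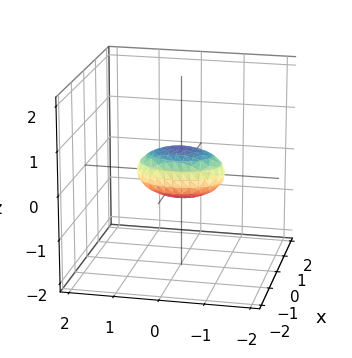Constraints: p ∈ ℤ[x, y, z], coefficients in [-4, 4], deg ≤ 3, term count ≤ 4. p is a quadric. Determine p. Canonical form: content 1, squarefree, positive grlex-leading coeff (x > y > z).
2*x^2 + y^2 + 3*z^2 - 1

1. deg p = 2.
2. Symmetries: the z ↦ −z reflection is a symmetry, so z appears only in even powers; mirror symmetry x ↦ −x ⇒ only even powers of x; mirror symmetry y ↦ −y ⇒ only even powers of y.
3. Reading off the gridlines: among the integer gridlines, it crosses the y-axis at y ∈ {-1, 1}.
4. Solving for integer coefficients yields p as stated.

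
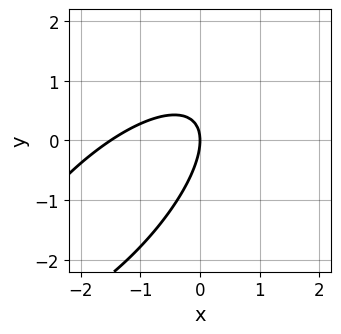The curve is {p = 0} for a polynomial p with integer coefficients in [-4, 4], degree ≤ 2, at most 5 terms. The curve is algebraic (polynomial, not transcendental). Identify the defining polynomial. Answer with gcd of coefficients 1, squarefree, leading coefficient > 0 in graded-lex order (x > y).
2*x^2 - 3*x*y + 2*y^2 + 3*x

(a) Degree: the shape is more complex than any degree-1 curve, so deg p = 2.
(b) Reading off the gridlines: it meets the x-axis at x = 0 (among the integer gridlines); one y-axis crossing is at y = 0.
(c) Matching integer coefficients to the picture gives p.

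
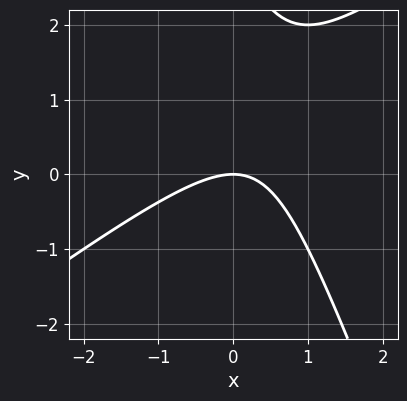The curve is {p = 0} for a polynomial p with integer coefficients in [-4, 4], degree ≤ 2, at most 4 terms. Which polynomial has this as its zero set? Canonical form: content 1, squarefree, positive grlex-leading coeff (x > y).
2*x^2 - 2*x*y - y^2 + 3*y

First, degree: the shape is more complex than any degree-1 curve, so deg p = 2.
Then, checking where it meets the axes: it meets the y-axis at y = 0 (among the integer gridlines); it crosses the x-axis at the gridline x = 0.
Finally, matching integer coefficients to the picture gives p.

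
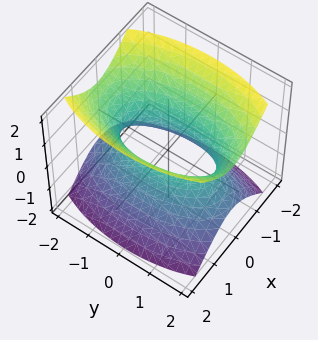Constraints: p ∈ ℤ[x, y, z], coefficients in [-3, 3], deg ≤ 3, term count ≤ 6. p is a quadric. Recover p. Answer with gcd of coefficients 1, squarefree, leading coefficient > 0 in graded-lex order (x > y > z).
3*x^2 + y^2 - 2*z^2 - 2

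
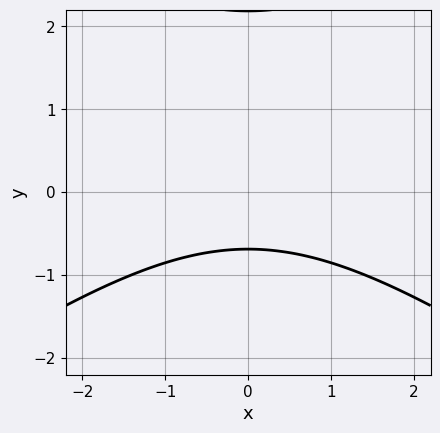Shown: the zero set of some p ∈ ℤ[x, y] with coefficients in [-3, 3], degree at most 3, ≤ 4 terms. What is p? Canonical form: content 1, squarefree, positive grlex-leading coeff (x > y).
x^2 - 2*y^2 + 3*y + 3

First, deg p = 2.
Then, symmetries: the x ↦ −x reflection is a symmetry, so x appears only in even powers.
Then, from the axis intercepts and sections: no x-intercept at any integer in the box.
Finally, the integer polynomial consistent with all of this is the stated p.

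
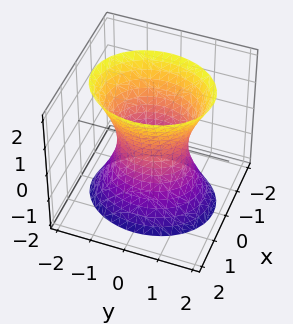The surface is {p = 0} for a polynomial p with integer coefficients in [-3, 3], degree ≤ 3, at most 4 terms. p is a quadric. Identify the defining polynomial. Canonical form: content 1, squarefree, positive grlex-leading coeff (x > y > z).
1. Degree: an hourglass — one-sheet hyperboloid; a quadric, so deg p = 2.
2. Symmetries: it's symmetric under x → −x, forcing even powers of x; the y ↦ −y reflection is a symmetry, so y appears only in even powers; the z ↦ −z reflection is a symmetry, so z appears only in even powers.
3. Checking where it meets the axes: the y-axis gridline crossings are at y ∈ {-1, 1}; it misses every integer gridline on the z-axis.
4. Putting this together gives p.

3*x^2 + 2*y^2 - z^2 - 2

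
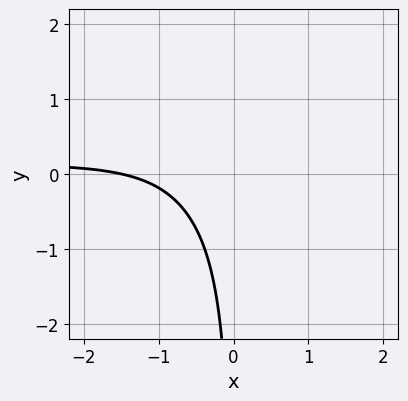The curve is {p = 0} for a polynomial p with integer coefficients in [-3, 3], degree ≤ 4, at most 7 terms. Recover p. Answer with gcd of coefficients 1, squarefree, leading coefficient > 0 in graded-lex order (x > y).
2*x^2*y + 2*x*y^2 - 3*x*y + 2*x + 3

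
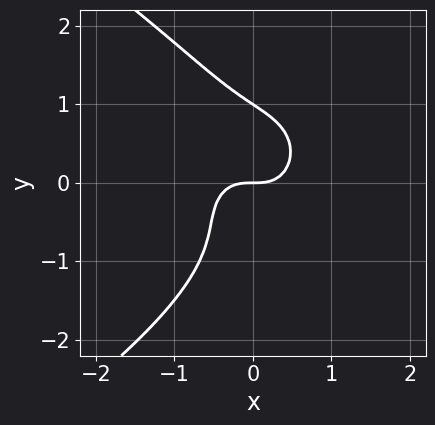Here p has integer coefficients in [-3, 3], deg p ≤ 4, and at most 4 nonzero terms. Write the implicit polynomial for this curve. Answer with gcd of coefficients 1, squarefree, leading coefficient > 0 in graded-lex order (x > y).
y^4 + 2*x^3 + 2*x*y^2 - y

deg p = 4.
From the axis intercepts and sections: the y-axis gridline crossings are at y ∈ {0, 1}; it crosses the x-axis at the gridline x = 0.
Assembling these constraints gives the stated polynomial.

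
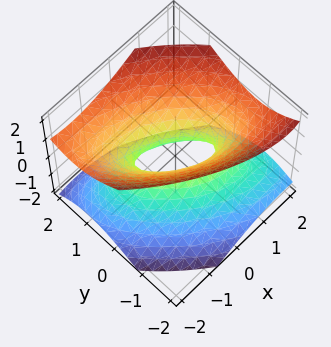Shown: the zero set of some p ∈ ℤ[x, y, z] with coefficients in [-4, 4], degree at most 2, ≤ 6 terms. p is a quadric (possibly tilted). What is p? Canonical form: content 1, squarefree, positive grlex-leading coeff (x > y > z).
2*x^2 + 3*x*y + 3*y^2 - y*z - 3*z^2 - 1

Degree: a generic line meets the surface in up to 2 points, so deg p = 2.
Observable constraints: no z-intercept at any integer in the box.
Putting this together gives p.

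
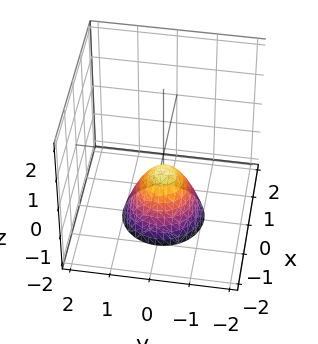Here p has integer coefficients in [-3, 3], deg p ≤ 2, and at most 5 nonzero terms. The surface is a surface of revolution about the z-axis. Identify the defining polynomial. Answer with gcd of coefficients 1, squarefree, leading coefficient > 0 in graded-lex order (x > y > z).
3*x^2 + 3*y^2 + 2*z + 1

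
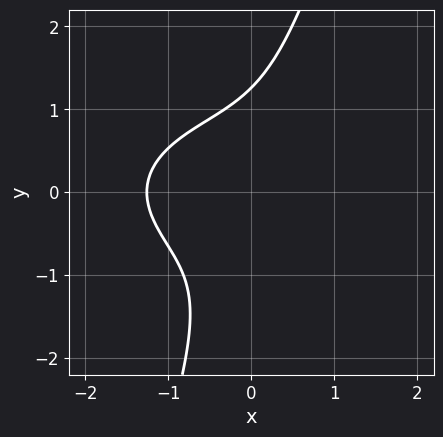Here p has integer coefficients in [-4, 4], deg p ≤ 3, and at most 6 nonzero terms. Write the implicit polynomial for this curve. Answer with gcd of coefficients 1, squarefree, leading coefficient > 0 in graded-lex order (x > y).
x^3 + 3*x*y^2 - y^3 + 2

1. Degree: a generic line meets the curve in up to 3 points, so deg p = 3.
2. Putting this together gives p.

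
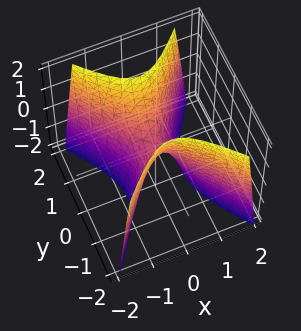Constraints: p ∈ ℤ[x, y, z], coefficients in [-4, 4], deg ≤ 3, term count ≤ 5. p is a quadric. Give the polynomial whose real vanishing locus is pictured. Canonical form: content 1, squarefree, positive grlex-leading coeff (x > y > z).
(a) deg p = 2. A hyperbolic paraboloid; a quadric.
(b) Symmetries: mirror symmetry y ↦ −y ⇒ only even powers of y; the x ↦ −x reflection is a symmetry, so x appears only in even powers.
(c) Observable constraints: it meets the z-axis at z = 0 (among the integer gridlines); one x-axis crossing is at x = 0; one y-axis crossing is at y = 0.
(d) Solving for integer coefficients yields p as stated.

3*x^2 - 2*y^2 + z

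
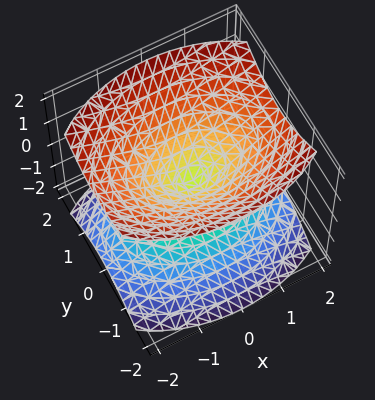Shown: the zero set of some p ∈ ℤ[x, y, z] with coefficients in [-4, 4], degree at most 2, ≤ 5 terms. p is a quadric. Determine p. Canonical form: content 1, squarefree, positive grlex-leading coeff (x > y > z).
First, I count 2 distinct pieces. Treating them together as one polynomial.
Next, the degree is 2 — two nappes meeting at a single point; a quadric.
Next, symmetries: mirror symmetry z ↦ −z ⇒ only even powers of z; mirror symmetry x ↦ −x ⇒ only even powers of x; it's symmetric under y → −y, forcing even powers of y.
Then, observable constraints: one y-axis crossing is at y = 0; one x-axis crossing is at x = 0; it crosses the z-axis at the gridline z = 0.
Finally, together with the visible shape, these determine p as stated.

x^2 + 2*y^2 - 2*z^2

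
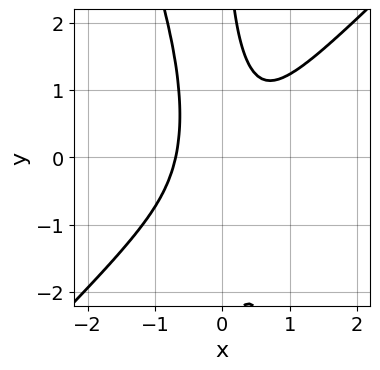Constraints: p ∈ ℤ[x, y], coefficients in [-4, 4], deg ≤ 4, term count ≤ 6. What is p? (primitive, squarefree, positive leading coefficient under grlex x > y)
3*x^3 - 2*x^2*y - x*y^2 + 1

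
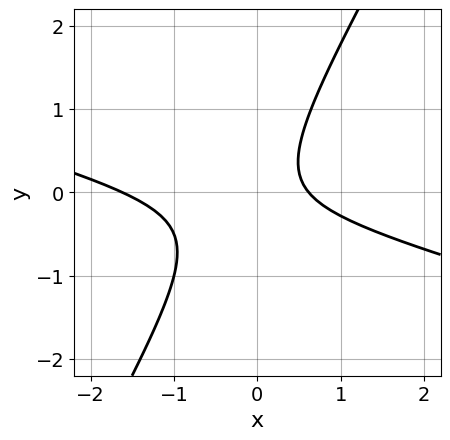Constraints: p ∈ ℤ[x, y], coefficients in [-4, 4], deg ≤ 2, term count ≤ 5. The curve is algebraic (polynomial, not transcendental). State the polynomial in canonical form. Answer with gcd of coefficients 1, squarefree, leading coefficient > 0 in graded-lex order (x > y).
First, deg p = 2.
Then, from the axis intercepts and sections: the curve avoids every integer y-axis point in the box.
Finally, putting this together gives p.

x^2 + 3*x*y - 2*y^2 + x - 1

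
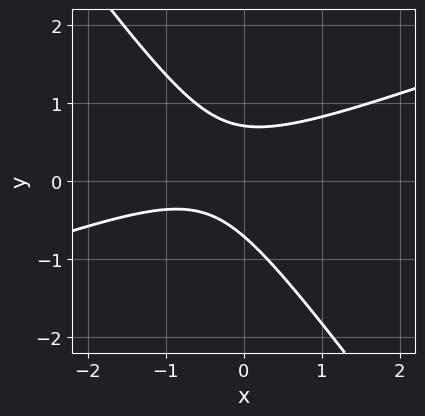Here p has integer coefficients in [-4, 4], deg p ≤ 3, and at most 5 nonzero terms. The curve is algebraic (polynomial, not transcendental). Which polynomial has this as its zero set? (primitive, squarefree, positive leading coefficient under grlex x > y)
(a) The degree is 2 — no degree-1 curve has this shape.
(b) From the visible intercepts: it misses every integer gridline on the x-axis.
(c) Together with the visible shape, these determine p as stated.

x^2 - 2*x*y - 2*y^2 + x + 1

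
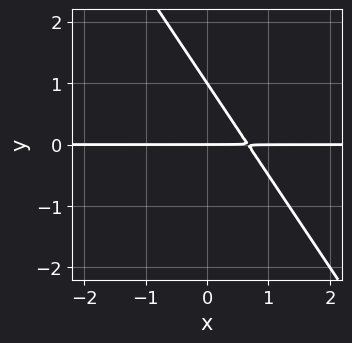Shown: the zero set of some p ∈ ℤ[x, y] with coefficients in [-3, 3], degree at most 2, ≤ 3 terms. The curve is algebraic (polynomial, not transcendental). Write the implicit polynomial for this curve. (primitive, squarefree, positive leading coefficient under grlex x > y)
1. The degree is 2 — the shape is more complex than any degree-1 curve.
2. Against the integer gridlines: the y-axis gridline crossings are at y ∈ {0, 1}; every point of the x-axis in the box is on the curve.
3. The integer polynomial consistent with all of this is the stated p.

3*x*y + 2*y^2 - 2*y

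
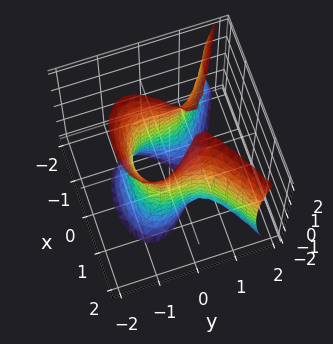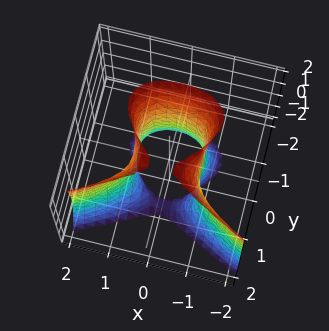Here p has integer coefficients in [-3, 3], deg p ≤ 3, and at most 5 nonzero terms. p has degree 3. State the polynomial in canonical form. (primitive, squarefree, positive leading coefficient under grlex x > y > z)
1. The degree is 3 — a generic line meets the surface in up to 3 points.
2. Against the integer gridlines: the surface avoids every integer z-axis point in the box.
3. Together with the visible shape, these determine p as stated.

3*y^3 - y*z^2 - 3*x^2 + 2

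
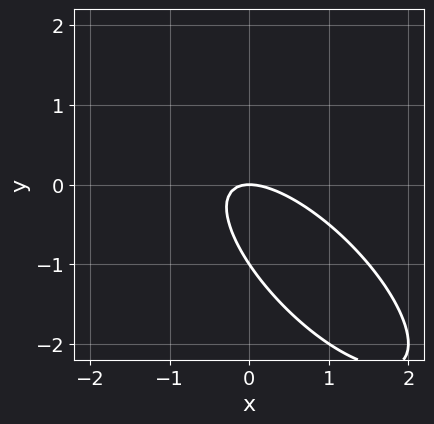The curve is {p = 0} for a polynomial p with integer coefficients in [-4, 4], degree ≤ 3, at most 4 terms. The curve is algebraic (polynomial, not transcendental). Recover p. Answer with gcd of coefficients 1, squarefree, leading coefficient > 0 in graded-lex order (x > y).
(a) deg p = 2. A generic line meets the curve in up to 2 points.
(b) From the visible intercepts: the y-axis gridline crossings are at y ∈ {-1, 0}; one x-axis crossing is at x = 0.
(c) Assembling these constraints gives the stated polynomial.

2*x^2 + 3*x*y + 2*y^2 + 2*y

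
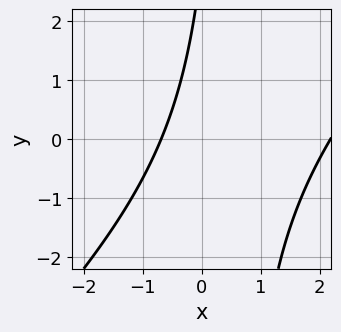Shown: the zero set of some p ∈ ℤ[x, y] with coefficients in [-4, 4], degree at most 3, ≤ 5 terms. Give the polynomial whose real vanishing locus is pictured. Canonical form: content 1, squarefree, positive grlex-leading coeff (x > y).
2*x^2 - 2*x*y - 3*x + y - 3

1. deg p = 2. A generic line meets the curve in up to 2 points.
2. Reading off the gridlines: no y-intercept at any integer in the box.
3. Assembling these constraints gives the stated polynomial.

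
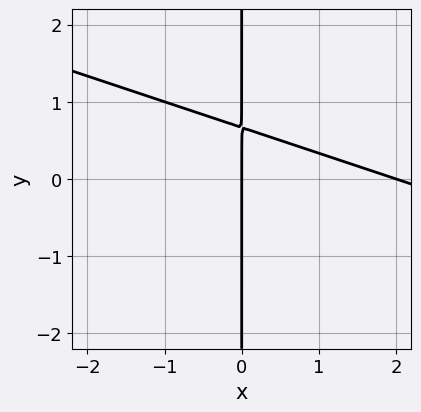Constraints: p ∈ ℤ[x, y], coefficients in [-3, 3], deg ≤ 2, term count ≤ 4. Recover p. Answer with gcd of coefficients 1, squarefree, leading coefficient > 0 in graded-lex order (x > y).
First, deg p = 2. A generic line meets the curve in up to 2 points.
Next, checking where it meets the axes: among the integer gridlines, it crosses the x-axis at x ∈ {0, 2}; every point of the y-axis in the box is on the curve.
Finally, together with the visible shape, these determine p as stated.

x^2 + 3*x*y - 2*x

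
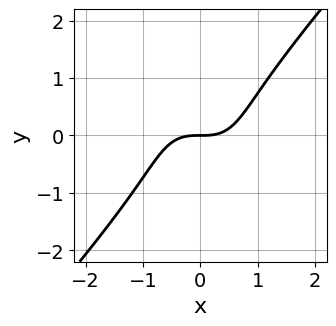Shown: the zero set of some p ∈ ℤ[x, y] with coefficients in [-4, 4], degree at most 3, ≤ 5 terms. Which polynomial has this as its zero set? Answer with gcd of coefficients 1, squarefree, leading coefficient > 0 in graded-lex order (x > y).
3*x^3 - 2*y^3 - 3*y

The degree is 3 — a generic line meets the curve in up to 3 points.
Observable constraints: it crosses the x-axis at the gridline x = 0; one y-axis crossing is at y = 0.
These observations pin down the coefficients.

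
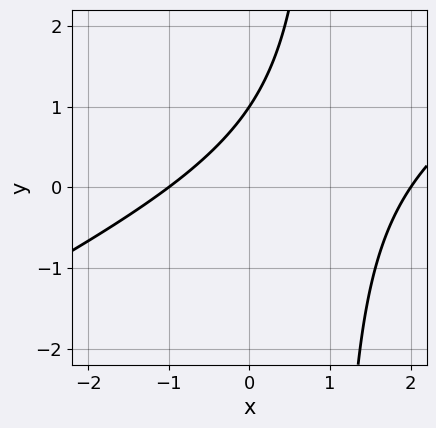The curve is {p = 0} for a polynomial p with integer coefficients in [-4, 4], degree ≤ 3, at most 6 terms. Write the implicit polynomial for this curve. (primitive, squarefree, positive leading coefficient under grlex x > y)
(a) deg p = 2. The shape is more complex than any degree-1 curve.
(b) Reading off the gridlines: among the integer gridlines, it crosses the x-axis at x ∈ {-1, 2}; it crosses the y-axis at the gridline y = 1.
(c) Putting this together gives p.

x^2 - 2*x*y - x + 2*y - 2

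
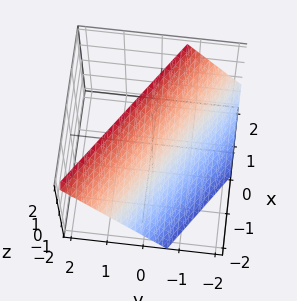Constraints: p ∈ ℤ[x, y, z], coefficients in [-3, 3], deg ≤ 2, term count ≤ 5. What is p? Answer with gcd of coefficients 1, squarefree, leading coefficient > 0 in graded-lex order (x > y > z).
2*x + 3*y - 2*z + 2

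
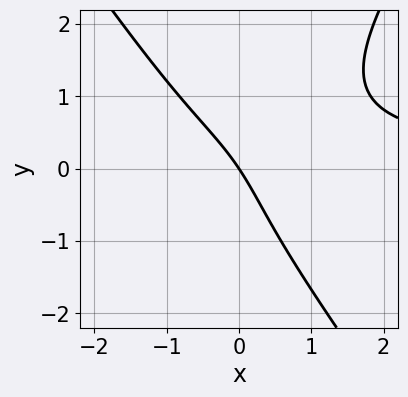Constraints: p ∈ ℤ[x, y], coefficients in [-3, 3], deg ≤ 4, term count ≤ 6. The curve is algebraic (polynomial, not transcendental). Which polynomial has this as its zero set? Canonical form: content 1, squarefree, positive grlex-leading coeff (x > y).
First, deg p = 3. A generic line meets the curve in up to 3 points.
Next, checking where it meets the axes: it meets the x-axis at x = 0 (among the integer gridlines); it meets the y-axis at y = 0 (among the integer gridlines).
Finally, putting this together gives p.

2*x^2*y - y^3 + x*y - 3*x - 2*y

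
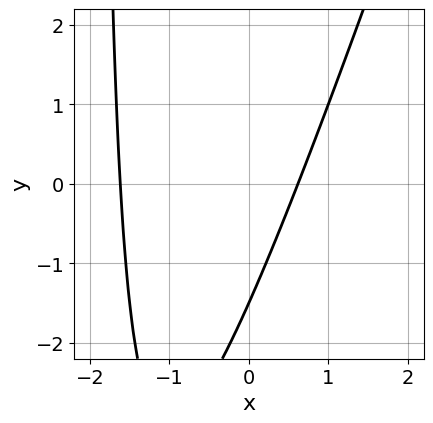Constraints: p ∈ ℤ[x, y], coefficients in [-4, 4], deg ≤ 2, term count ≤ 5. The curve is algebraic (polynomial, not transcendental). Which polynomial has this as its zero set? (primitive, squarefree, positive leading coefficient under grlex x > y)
3*x^2 - x*y + 3*x - 2*y - 3

Degree: the shape is more complex than any degree-1 curve, so deg p = 2.
Matching integer coefficients to the picture gives p.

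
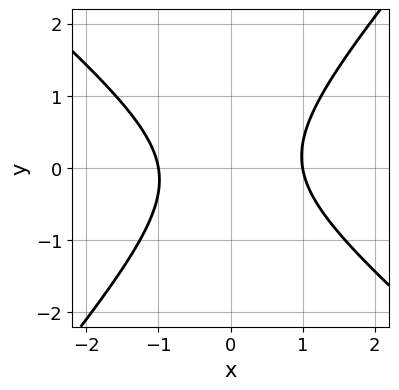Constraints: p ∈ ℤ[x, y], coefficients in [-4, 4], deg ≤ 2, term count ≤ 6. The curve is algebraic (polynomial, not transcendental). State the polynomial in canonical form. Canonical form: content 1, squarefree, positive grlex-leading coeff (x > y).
1. Degree: a generic line meets the curve in up to 2 points, so deg p = 2.
2. From the visible intercepts: among the integer gridlines, it crosses the x-axis at x ∈ {-1, 1}; it misses every integer gridline on the y-axis.
3. Fitting integer coefficients to these (and the overall shape) gives p.

3*x^2 + x*y - 3*y^2 - 3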